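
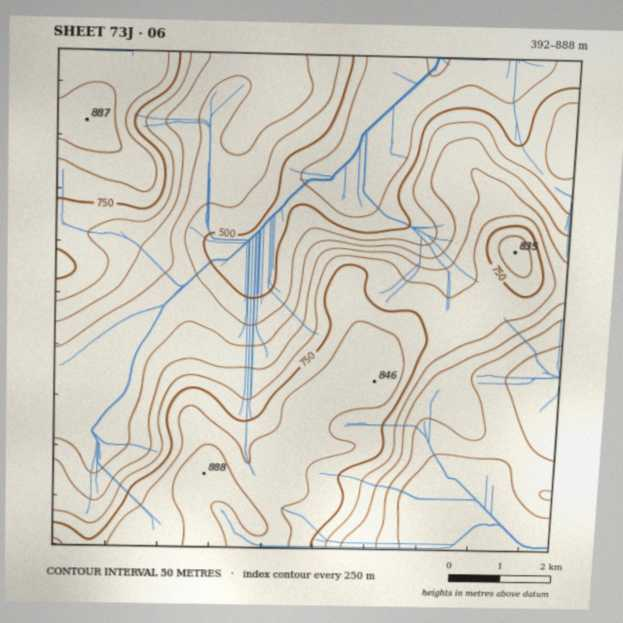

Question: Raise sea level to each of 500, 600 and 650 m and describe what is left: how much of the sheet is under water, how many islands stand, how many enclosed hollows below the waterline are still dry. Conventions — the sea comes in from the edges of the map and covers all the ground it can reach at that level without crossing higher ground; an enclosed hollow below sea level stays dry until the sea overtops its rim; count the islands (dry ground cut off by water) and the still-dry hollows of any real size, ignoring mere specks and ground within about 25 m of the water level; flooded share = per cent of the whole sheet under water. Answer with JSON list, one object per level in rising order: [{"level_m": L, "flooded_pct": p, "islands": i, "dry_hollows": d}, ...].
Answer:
[{"level_m": 500, "flooded_pct": 11, "islands": 0, "dry_hollows": 0}, {"level_m": 600, "flooded_pct": 42, "islands": 0, "dry_hollows": 0}, {"level_m": 650, "flooded_pct": 56, "islands": 0, "dry_hollows": 0}]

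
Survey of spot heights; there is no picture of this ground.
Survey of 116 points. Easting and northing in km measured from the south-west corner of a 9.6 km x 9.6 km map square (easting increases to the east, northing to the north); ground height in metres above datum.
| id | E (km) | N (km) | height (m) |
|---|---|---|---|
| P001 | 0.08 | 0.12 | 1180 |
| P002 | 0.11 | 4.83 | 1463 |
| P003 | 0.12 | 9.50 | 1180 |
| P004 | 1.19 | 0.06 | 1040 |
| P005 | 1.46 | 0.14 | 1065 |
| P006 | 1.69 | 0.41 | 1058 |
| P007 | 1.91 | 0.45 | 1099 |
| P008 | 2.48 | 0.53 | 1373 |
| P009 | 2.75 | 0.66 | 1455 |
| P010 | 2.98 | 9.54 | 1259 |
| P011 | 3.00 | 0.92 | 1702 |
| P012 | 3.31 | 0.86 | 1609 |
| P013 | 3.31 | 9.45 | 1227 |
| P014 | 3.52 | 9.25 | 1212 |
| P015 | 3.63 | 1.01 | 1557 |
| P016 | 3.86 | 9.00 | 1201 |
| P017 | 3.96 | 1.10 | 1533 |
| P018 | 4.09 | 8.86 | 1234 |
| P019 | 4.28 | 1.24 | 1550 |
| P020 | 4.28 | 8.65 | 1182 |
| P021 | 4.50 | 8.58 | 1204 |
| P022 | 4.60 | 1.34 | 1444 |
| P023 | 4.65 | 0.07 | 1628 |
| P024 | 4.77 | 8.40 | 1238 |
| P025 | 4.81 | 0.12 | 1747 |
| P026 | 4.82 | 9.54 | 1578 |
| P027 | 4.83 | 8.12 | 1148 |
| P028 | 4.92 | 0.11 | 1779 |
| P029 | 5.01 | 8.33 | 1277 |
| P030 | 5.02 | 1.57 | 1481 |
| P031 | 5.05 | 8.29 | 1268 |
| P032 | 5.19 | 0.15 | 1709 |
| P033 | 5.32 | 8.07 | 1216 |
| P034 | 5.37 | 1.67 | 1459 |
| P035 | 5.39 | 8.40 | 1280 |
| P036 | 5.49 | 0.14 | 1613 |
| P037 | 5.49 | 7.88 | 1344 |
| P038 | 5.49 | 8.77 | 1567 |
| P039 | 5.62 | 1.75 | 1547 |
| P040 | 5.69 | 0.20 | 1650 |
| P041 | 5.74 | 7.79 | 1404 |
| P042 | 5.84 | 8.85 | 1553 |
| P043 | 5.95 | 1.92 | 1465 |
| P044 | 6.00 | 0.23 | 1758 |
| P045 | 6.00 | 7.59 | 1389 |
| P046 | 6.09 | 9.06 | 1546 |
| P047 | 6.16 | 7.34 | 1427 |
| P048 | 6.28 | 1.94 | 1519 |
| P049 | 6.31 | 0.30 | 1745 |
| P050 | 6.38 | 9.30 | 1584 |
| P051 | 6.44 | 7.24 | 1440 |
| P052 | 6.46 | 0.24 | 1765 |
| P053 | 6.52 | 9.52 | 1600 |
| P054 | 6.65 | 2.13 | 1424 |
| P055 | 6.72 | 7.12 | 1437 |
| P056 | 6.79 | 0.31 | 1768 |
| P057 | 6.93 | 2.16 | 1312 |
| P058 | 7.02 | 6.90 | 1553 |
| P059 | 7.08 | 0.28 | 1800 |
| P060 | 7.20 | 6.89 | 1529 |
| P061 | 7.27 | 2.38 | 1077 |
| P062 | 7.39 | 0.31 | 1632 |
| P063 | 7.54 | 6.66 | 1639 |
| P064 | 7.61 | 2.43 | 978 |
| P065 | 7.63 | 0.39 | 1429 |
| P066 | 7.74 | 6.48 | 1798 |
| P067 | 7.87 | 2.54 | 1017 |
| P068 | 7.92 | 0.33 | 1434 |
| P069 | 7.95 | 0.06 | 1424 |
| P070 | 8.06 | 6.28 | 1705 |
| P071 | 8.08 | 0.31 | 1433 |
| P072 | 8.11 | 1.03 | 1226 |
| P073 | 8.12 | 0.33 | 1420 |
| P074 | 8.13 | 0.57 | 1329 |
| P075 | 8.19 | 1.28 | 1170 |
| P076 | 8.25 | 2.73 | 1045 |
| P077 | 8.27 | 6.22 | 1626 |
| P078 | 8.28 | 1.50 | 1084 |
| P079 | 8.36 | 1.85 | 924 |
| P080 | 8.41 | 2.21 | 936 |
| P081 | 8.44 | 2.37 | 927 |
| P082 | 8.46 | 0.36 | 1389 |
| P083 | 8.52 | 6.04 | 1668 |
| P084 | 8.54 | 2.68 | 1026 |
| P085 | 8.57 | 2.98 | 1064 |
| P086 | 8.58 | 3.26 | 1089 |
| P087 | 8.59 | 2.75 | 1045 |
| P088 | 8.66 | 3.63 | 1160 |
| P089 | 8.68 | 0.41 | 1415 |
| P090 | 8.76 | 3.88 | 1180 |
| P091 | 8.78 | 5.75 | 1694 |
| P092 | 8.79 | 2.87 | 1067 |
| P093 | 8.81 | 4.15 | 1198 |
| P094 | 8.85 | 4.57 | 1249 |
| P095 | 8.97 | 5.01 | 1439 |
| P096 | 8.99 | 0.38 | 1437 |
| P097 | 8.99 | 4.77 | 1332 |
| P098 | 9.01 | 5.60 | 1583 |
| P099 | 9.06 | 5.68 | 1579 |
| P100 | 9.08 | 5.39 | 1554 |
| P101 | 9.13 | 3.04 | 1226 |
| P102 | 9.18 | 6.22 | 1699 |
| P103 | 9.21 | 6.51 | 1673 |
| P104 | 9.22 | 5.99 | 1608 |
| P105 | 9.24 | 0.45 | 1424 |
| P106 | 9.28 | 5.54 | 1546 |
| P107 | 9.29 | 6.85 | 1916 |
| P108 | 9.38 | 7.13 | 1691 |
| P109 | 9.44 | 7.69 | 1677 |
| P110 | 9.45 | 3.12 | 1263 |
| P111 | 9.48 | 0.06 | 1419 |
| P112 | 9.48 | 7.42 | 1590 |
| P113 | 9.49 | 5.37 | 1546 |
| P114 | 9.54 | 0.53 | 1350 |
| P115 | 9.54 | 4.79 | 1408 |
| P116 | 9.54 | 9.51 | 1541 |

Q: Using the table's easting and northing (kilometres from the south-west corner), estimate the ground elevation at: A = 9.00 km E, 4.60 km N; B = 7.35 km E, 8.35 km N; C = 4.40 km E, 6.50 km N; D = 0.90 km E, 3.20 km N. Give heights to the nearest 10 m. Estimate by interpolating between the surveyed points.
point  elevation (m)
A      1260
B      1420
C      1310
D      1430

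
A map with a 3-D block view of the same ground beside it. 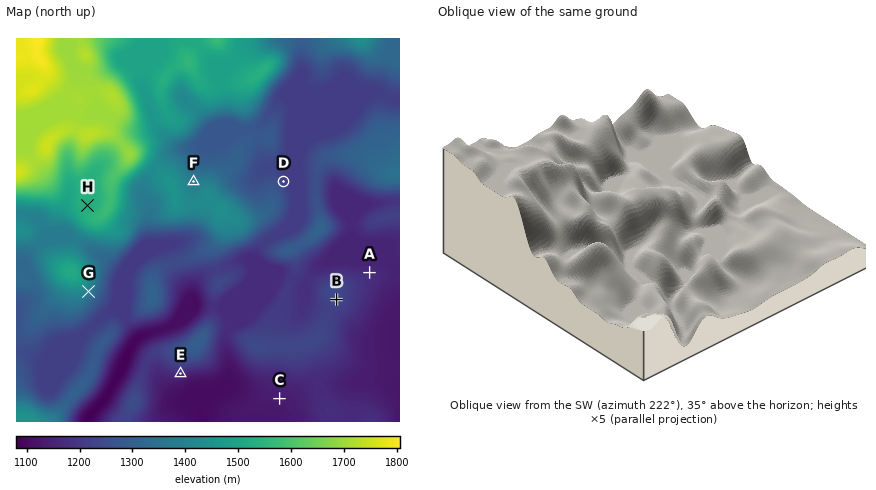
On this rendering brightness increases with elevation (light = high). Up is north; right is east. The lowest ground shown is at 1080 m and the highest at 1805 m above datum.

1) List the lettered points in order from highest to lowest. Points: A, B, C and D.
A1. B D A C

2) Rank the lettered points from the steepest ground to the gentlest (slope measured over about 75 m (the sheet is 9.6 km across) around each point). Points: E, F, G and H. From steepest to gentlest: G E F H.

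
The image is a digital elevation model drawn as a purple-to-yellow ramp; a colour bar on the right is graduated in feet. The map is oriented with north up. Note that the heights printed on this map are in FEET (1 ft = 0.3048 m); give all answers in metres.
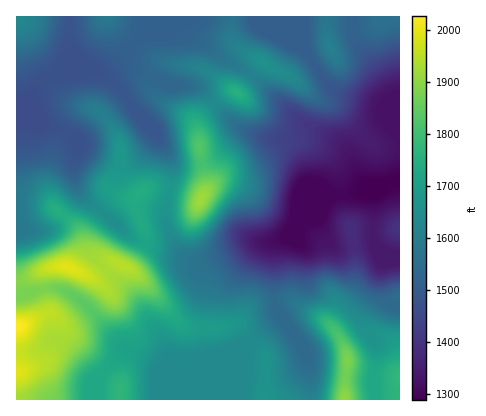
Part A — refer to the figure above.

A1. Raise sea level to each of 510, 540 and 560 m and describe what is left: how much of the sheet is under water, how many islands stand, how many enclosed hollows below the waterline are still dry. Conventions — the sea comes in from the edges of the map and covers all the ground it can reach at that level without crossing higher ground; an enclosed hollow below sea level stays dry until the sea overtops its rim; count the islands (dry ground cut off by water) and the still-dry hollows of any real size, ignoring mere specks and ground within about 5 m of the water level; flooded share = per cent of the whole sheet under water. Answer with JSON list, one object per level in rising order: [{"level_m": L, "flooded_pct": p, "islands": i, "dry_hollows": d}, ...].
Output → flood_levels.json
[{"level_m": 510, "flooded_pct": 70, "islands": 1, "dry_hollows": 0}, {"level_m": 540, "flooded_pct": 85, "islands": 1, "dry_hollows": 0}, {"level_m": 560, "flooded_pct": 89, "islands": 1, "dry_hollows": 0}]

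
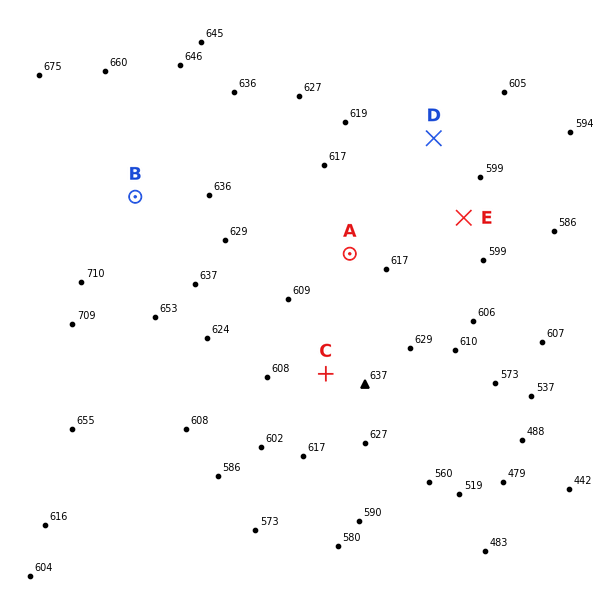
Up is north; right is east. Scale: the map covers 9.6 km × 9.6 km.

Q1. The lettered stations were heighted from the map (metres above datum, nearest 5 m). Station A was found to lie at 610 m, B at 665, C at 630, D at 610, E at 600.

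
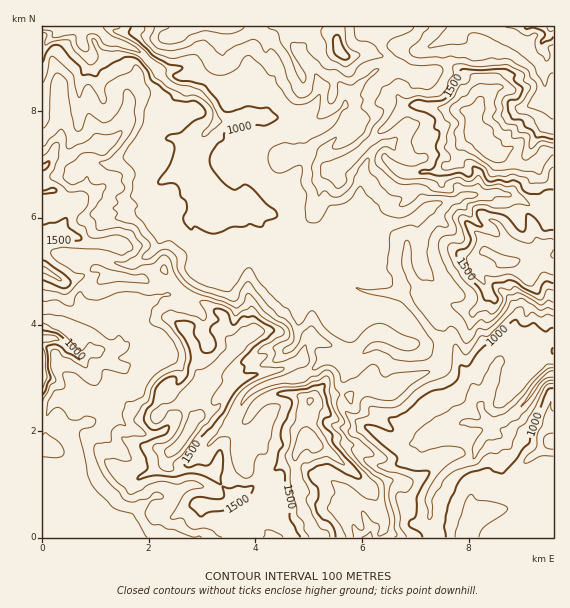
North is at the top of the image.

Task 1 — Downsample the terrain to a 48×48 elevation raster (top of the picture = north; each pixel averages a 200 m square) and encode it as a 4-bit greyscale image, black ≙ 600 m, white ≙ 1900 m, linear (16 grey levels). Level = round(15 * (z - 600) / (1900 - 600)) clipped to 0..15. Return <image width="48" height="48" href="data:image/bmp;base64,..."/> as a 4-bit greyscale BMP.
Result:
<image width="48" height="48" href="data:image/bmp;base64,Qk32BAAAAAAAAHYAAAAoAAAAMAAAADAAAAABAAQAAAAAAIAEAAATCwAAEwsAABAAAAAAAAAAAAAAABEREQAiIiIAMzMzAERERABVVVUAZmZmAHd3dwCIiIgAmZmZAKqqqgC7u7sAzMzMAN3d3QDu7u4A////AGZmZmZ3eIiZmqmZmrzKmHiGVURWZlVVVWZmZnd3iZmqqqmaq8y6mIiGVERWZmVVVWZmZ3d4mZqrqqmaq8upmYmGVERWZmZVVWZnd3iIiJq7u7qZq8upmZl2VDRWZmZVVWZnd4mpiJmZq7qprMupmal2ZTRFZVVVVWZneJqqqqqqqqqqrMqZqqh2ZUNFVVVVVWd3eJqqvLu7upmqvLqquoZVVEQ0RUVVVXd3eZmavMuqupmavMy8qHZURERDNERWZnd3iImrzNypqZmZvN3LmHZEQzMzIzNFZ3d3eImZq826mZmZrN3Kh1REQzMzMiNEZ3d3d4iau73bqZmZrNyphlVURDMyIiI0Vnd3d3iazLzcuZqZq8y5dmVVREMzMiIjVnd3iHiJvMzMuompm8y5h2ZmVERDMjMiRmd3h3iIq7zMu5iaq8yoiHd3ZUREMzQyNUZ3d3d4m7vMy7mIiJqoeId4dmVUQzRDI0d3Z3d3iarMy7qpmHeHZ3d3d3ZURDREMUZlZnd3eIq7zLqZiZd2ZmdmZmdlRDRERFZVVmd3d4q6vMqYd4d2dmZmZmZmVERERDRXZnd3eIqqvMy5h4h2ZmZmZmdnZURERFZ3d3d4iKuqu8zKl3dlVWZmVmd4d2RERWd3d3d4iaqpqqupdmZVVVVVVnh4mIZVVXeIiId4iZmaqZmHZVZVVVVVZ4iJmadmd4iYiIiIiImYh3h2VVVVVVZmd3iImqh4mKqpmZmZmJh2ZmdlVVVVVmZmd3eIq6mburupmZmZmYZVVWZVVVVVZVVmd3eKvLvMy7qZmZiImXZVVVZVVVVWVVVnd3ibzN3czKmZmZmHeHZVVVVVVVVVVVVnd3irzd3MzKqqqqqYZmVVVVVVVVVVVVVndniavczMzLu6mZmHZVVVVVVVVVVVVVVmZniJvLy7u6upmHd2VVVVVVVVVVZVVVVWZmeKq7urqqqpiHdmVVVEVVVFVWZlVVZmZmaJq6qqqaqqmHdlVVVERERVVWdmZWZndmZ3iImZqqqZmIdlVVVERFVVVWd4dmZ3d4iHeIiauqmIiIdlVVREVVVVVWeIhmeJmZqZmqq7y6mIh3dlVUREVVVWZmeJh3iaqqu7q93d3KmId3ZVVURFVVVWZmeImHmZmavMze7d3ZmIiYdVVVREVVVWZmd3eIiImavN7u7czYmHiYhlVVRERVVVVWZnd4mImqvO/u3cunh3d3h2VVVERFVVVVVWdnmZmavO/tzKmXh3d3d2VVVURERFVVZmZniamqve/tupmHh2dmd2VVVURVVVVWVmZniaq7ve7tuYiHh2Zmd2VUQ0VVVVZ3ZnZ3iZmZq93ty5iGh1ZWd2VDRFVVVVZ4d3d3iJiImszdy5h2dlVVZmM1VWZlVWaIeIiHd4iIibvLuod1ZUNFVUNFVWd2VmeIiJqYeIiIiZmZmHZlVDNEQzVnZmd2Z3iIiaqZiIh3iIeId3ZkRCMyI1eIh3d3d3iIibmIiIiHd3d3d2VSEhIjRWeJmIiIiIiJmamIiIiId3d2ZlVA=="/>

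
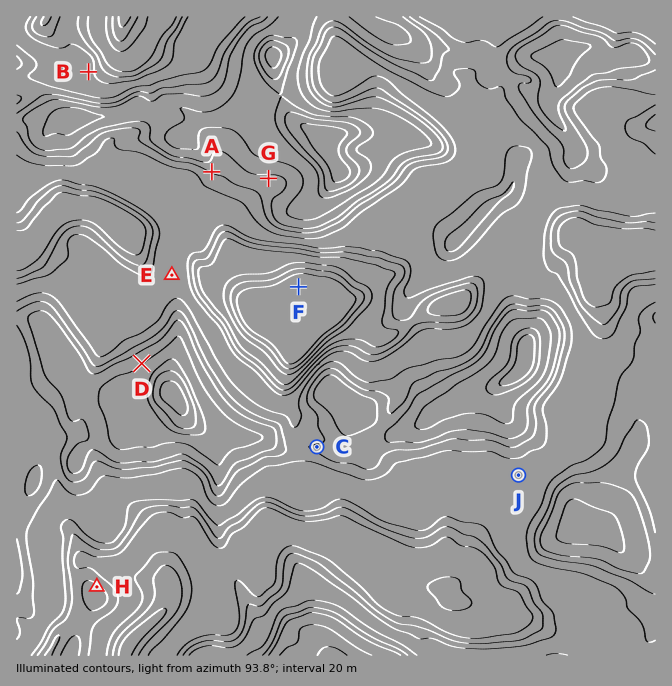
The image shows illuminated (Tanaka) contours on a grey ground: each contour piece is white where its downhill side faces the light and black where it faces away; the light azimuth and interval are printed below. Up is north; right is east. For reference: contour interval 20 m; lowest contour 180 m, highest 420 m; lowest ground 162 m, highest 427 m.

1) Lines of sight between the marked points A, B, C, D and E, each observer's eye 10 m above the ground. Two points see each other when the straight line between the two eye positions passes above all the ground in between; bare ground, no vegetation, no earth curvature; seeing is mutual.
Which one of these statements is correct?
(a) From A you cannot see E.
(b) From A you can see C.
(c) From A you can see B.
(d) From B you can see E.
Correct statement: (b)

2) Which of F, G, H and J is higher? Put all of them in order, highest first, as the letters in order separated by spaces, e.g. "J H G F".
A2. G J H F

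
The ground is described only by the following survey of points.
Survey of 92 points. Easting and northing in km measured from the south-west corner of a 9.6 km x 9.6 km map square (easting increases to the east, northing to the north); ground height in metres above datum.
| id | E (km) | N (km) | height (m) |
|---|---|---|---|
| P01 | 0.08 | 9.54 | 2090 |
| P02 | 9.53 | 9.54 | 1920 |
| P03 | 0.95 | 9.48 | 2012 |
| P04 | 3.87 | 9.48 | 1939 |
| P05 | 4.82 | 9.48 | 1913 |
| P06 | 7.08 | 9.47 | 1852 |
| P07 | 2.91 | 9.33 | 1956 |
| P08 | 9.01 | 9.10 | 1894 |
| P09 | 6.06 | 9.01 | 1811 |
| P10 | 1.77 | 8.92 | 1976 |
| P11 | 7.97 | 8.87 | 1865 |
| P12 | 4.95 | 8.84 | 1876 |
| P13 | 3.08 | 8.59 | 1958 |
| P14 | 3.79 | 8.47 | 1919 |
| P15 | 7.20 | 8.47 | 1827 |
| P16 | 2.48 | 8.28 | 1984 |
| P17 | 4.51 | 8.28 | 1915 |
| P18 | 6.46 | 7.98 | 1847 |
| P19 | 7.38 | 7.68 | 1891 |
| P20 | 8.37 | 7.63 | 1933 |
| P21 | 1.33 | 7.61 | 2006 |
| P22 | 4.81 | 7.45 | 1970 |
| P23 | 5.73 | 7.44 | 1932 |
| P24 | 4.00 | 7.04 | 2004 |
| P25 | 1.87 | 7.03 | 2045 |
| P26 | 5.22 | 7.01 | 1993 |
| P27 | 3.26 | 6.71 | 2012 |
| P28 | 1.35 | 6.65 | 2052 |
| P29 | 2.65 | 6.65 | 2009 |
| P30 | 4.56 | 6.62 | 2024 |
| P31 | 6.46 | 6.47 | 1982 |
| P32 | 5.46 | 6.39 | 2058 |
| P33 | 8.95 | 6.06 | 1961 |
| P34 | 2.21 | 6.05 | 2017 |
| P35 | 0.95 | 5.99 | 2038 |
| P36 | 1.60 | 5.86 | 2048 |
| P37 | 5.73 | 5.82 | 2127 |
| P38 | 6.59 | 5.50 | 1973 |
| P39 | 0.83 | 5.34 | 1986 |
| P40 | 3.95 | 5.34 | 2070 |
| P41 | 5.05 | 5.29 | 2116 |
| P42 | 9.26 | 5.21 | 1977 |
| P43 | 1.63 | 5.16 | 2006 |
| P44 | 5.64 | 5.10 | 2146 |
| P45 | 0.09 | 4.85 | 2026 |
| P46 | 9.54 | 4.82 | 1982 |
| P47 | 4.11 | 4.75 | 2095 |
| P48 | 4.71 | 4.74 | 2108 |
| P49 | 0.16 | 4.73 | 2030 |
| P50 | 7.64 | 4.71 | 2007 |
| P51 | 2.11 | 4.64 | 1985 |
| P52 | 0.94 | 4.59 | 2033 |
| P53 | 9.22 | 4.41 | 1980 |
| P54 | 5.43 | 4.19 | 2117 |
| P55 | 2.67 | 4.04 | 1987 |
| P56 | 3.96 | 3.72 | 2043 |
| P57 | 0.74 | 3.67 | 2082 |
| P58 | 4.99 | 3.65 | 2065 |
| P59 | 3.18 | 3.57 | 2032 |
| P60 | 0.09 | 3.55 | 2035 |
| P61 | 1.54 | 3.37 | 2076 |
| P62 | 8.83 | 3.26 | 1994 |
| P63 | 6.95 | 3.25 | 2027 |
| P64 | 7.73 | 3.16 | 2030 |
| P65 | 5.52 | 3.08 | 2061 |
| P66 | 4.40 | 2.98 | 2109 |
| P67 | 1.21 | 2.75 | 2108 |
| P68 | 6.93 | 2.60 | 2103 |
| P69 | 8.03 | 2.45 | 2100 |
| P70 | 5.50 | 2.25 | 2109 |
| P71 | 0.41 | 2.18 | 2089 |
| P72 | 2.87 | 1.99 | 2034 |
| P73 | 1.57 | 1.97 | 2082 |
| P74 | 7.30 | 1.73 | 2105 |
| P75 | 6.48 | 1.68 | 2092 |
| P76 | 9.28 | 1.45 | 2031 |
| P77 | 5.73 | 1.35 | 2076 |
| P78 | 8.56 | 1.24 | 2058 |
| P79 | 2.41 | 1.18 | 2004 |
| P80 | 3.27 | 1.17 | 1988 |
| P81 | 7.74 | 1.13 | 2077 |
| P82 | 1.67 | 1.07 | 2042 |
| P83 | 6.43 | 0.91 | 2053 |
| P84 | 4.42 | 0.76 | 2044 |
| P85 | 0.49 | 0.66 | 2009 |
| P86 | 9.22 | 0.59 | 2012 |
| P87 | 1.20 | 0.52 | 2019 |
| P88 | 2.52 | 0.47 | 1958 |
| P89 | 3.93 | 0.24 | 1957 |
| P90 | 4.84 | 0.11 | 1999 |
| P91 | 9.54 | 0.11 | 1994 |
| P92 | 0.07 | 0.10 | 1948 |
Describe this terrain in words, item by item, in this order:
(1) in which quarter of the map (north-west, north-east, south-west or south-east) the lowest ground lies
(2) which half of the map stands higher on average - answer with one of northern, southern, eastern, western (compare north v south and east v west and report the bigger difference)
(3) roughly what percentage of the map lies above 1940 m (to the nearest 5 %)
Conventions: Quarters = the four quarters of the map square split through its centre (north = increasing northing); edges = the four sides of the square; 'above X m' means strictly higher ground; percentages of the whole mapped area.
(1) Look to the north-east quarter for the lowest ground.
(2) On average the southern half of the map is the higher ground.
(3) About 85 % of the map lies above 1940 m.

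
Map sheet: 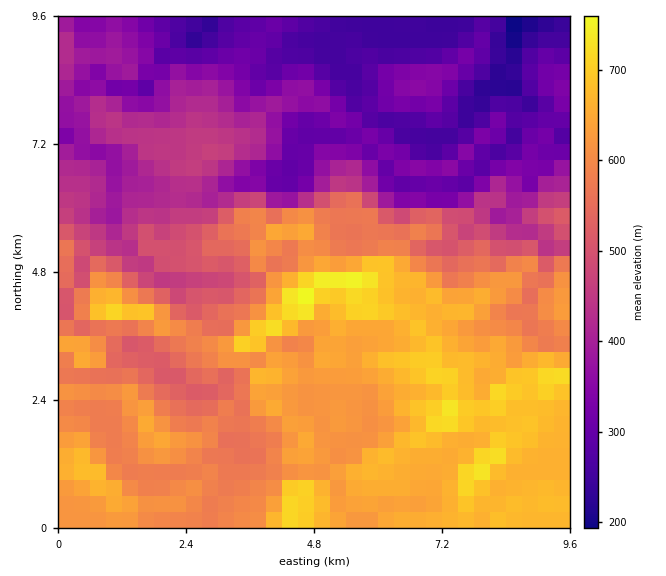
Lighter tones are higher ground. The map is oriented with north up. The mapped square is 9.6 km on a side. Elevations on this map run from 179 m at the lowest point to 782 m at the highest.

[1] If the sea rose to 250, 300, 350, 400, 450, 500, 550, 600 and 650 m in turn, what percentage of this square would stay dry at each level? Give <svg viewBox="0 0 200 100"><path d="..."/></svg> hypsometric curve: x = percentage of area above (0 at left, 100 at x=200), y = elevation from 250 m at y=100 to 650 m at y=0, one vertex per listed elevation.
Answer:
<svg viewBox="0 0 200 100"><path d="M193 100l-20-12-17-13-14-13-17-12-11-12-12-13-29-13-32-12"/></svg>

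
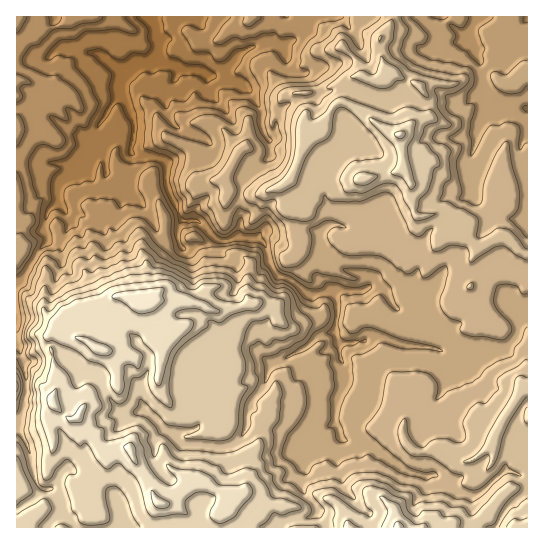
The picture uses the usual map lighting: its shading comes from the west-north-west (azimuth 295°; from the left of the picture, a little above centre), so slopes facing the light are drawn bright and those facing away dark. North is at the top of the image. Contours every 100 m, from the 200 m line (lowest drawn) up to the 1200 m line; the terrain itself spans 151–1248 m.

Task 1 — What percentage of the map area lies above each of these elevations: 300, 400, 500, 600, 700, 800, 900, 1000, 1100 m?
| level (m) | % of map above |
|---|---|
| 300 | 93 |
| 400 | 88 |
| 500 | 80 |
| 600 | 71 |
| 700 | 56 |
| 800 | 41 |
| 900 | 28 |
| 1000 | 16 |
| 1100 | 7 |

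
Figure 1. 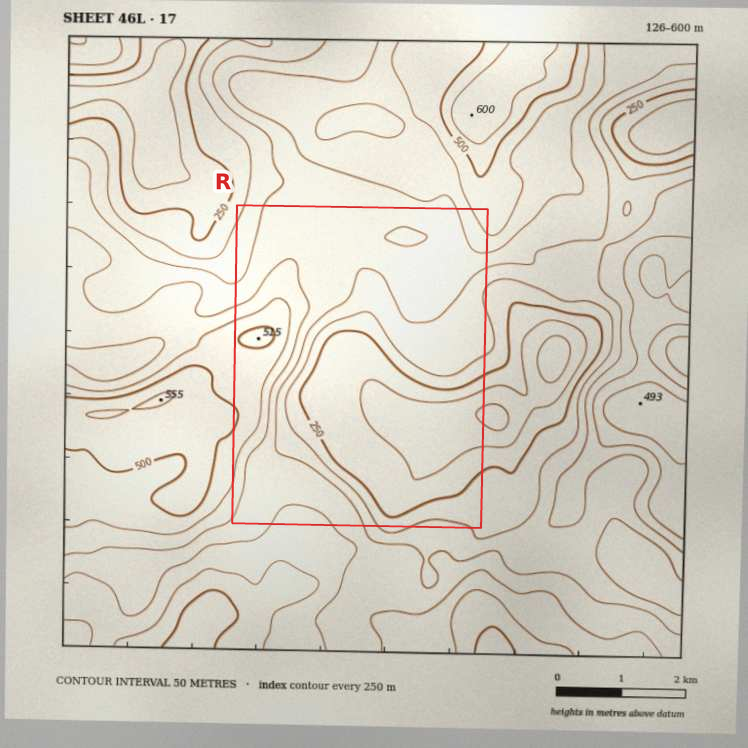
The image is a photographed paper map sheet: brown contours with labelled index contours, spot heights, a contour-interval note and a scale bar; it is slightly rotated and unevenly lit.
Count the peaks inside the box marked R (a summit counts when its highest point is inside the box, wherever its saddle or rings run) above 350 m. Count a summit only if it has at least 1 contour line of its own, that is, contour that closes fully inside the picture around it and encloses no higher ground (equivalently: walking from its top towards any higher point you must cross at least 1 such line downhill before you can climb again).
1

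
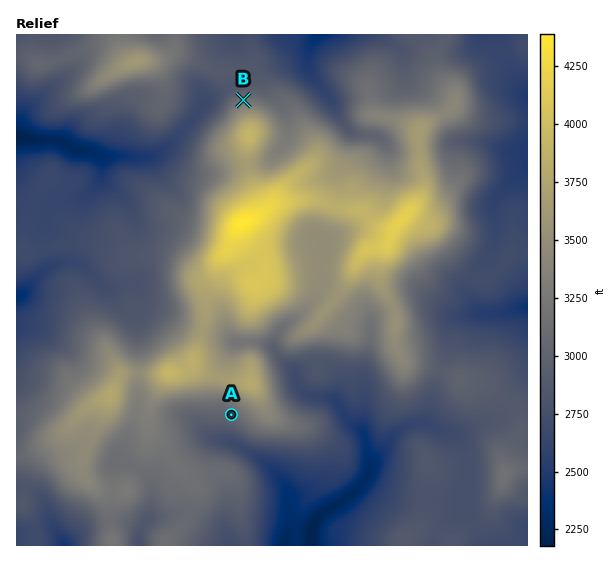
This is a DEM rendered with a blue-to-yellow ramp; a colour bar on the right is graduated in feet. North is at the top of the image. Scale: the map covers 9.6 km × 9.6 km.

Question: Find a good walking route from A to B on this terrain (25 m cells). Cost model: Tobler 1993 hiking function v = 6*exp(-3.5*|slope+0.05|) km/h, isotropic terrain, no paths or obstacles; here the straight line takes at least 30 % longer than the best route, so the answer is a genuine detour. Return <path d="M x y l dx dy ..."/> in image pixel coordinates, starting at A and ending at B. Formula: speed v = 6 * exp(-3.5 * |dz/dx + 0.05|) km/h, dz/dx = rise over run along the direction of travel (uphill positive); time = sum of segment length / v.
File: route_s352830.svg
<path d="M231 415l0-11-4-8-10-11-3-5 0-5-4-8 0-14-9-18 0-8-2-3 0-17-12-24 0-8 19-38 0-32 5-10 11-11 4-8 0-7-9-18 0-7 18-37 6-6 2-1"/>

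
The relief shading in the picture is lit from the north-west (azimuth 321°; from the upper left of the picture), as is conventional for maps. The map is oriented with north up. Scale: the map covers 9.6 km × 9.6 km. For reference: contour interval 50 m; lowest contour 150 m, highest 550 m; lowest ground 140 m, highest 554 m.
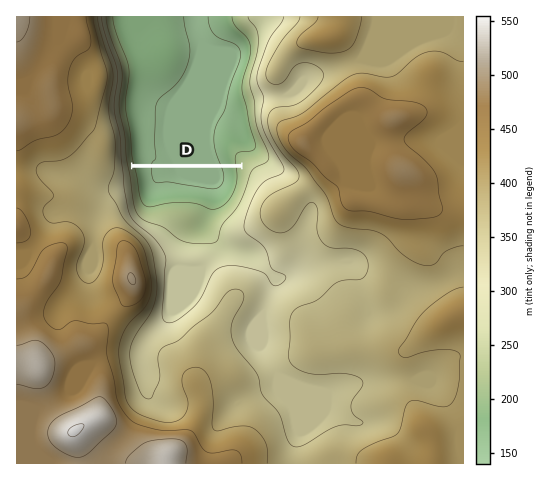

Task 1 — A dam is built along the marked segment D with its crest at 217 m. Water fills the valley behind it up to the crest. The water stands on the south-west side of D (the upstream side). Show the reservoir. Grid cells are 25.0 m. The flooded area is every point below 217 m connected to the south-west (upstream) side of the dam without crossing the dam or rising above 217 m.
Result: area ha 212.7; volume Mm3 91.19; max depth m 75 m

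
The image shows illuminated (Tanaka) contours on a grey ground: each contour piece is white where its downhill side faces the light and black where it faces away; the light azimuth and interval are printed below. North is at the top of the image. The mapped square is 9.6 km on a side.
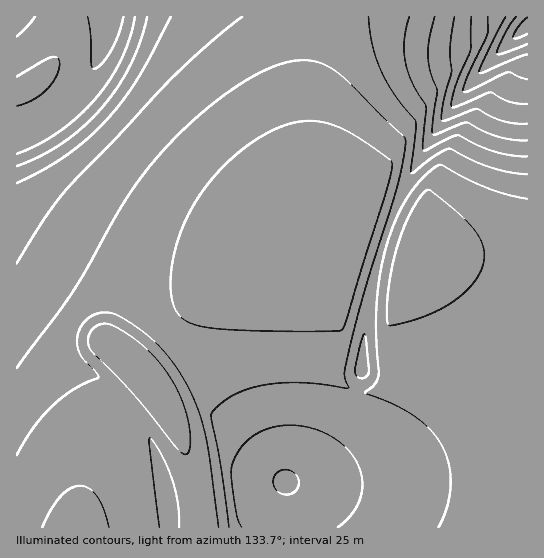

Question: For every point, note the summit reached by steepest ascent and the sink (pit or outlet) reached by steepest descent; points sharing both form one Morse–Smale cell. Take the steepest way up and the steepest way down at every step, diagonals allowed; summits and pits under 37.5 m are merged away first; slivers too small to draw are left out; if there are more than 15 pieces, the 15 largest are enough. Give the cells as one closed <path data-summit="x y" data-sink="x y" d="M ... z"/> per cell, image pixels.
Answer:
<path data-summit="107 17" data-sink="138 369" d="M313 16l-297 1 1 511 60-1 6-40 12-38 18-32 35-34-3-6-10-11 1-3 53-55 29-25 53-36 50-24-9-50-5-46 0-41 6-53z"/><path data-summit="285 481" data-sink="409 242" d="M413 243l-4 0-2 4-14 55-5 72-4 8-7 7-11 4-9-1-2 2-12 32-23 32-23 19-13 4 3 5 0 42 241-1 0-258-53-8z"/><path data-summit="285 481" data-sink="138 369" d="M321 224l-50 23-53 36-31 26-52 57 26 32 20 40 14 49 4 41 87 0 1-42-3-5 13-4 23-19 15-19 16-30 5-16-13-10-6-10-2-66z"/><path data-summit="527 26" data-sink="138 369" d="M527 16l-214 1 0 16-6 53 1 57 24 143 4 39 1 48 6 10 11 9 3-3 6-20 1-36 9-55 16-55 16-38 23-43 21-32 35-43 44-41z"/><path data-summit="527 26" data-sink="409 242" d="M527 27l-43 40-23 27-33 48-23 43-22 58-12 47-7 43-1 36-7 21 3 3 18-4 7-7 4-8 5-72 16-59 66 18 39 7 14-1z"/><path data-summit="527 26" data-sink="138 369" d="M149 381l-5 8-31 28-18 32-12 38-5 41 121-1-4-40-14-49-16-33z"/>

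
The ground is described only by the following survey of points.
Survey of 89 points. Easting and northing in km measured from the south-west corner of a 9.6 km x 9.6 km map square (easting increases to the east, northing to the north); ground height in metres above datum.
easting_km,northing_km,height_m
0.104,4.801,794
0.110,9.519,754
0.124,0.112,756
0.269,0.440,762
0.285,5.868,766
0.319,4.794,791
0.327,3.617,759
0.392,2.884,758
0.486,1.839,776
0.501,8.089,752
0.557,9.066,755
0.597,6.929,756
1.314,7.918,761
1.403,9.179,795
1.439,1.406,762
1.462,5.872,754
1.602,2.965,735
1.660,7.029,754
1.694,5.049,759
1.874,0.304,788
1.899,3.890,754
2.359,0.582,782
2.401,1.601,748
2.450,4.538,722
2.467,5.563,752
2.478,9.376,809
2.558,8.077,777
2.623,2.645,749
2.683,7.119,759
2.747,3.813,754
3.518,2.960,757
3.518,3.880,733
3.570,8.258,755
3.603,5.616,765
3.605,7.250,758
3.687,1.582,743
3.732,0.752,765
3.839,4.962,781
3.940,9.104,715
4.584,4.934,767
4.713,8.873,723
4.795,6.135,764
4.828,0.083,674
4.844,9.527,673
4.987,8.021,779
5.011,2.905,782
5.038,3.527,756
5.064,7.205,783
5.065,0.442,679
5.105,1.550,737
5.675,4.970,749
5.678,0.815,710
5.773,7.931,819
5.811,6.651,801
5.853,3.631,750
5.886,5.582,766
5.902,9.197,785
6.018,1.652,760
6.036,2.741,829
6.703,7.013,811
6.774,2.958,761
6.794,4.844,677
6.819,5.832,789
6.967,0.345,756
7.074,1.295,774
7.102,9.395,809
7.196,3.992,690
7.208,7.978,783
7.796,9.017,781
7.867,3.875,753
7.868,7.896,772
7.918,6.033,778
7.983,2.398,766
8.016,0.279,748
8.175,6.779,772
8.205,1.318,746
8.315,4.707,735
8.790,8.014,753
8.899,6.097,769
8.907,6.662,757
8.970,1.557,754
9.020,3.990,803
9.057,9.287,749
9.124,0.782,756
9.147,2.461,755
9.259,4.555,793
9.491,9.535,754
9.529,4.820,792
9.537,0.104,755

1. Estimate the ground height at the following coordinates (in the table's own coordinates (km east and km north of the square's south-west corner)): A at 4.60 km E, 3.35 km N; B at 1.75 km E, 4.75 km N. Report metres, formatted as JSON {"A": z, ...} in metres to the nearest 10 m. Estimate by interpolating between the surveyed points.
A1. {"A": 760, "B": 750}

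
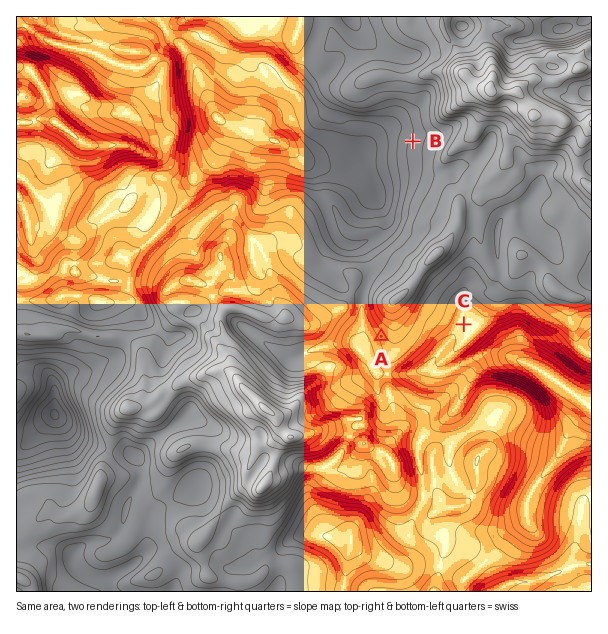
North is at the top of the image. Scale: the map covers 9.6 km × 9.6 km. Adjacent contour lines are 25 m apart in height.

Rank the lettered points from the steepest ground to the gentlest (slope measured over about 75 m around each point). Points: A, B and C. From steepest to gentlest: A B C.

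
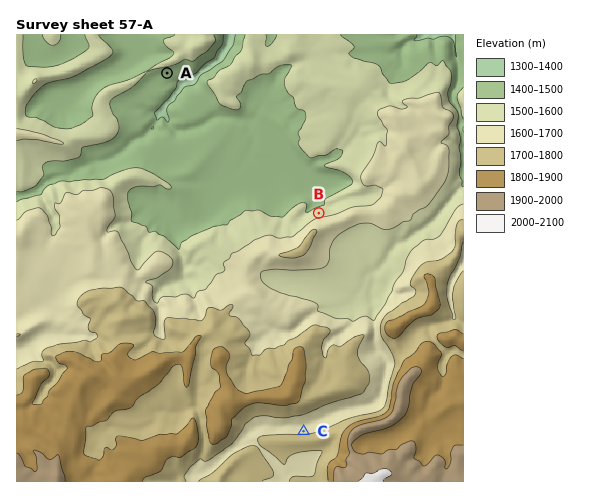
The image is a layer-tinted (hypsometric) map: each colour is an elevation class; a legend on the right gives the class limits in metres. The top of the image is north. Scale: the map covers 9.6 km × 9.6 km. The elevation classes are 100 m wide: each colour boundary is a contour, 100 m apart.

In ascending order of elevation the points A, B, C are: A B C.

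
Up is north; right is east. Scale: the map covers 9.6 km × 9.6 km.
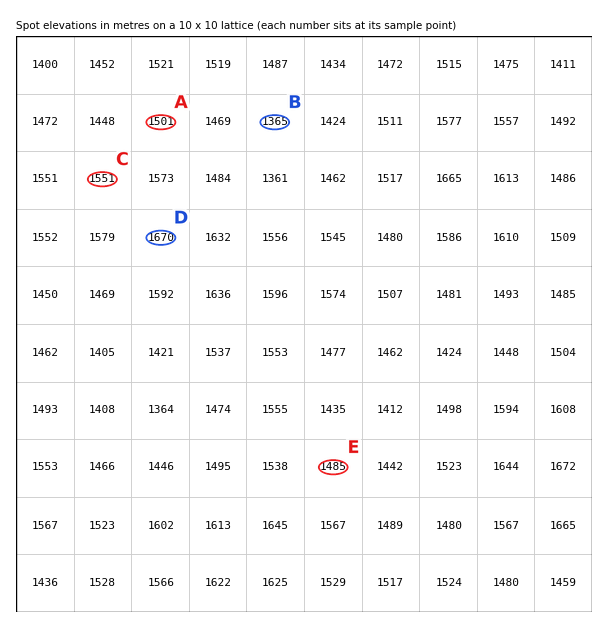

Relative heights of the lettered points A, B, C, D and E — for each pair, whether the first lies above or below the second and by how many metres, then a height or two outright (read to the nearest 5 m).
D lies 305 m above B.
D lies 185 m above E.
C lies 185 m above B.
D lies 170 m above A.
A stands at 1500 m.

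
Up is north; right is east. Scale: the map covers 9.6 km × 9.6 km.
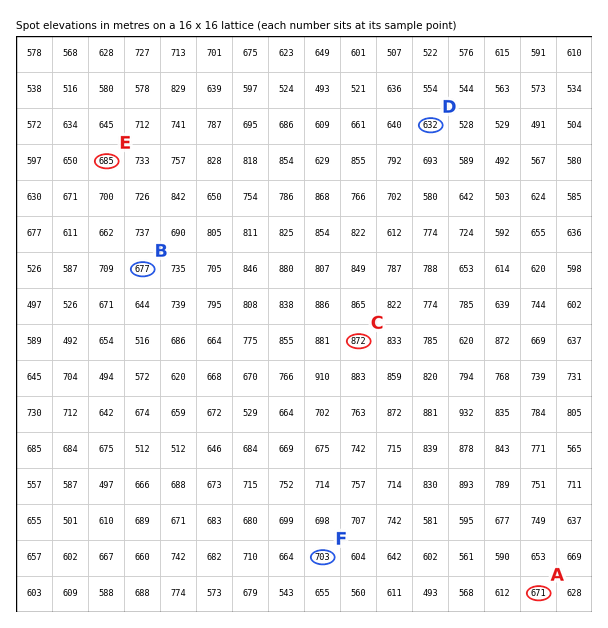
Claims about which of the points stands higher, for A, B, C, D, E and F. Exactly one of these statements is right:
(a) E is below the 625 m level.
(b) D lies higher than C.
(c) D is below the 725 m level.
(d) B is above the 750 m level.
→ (c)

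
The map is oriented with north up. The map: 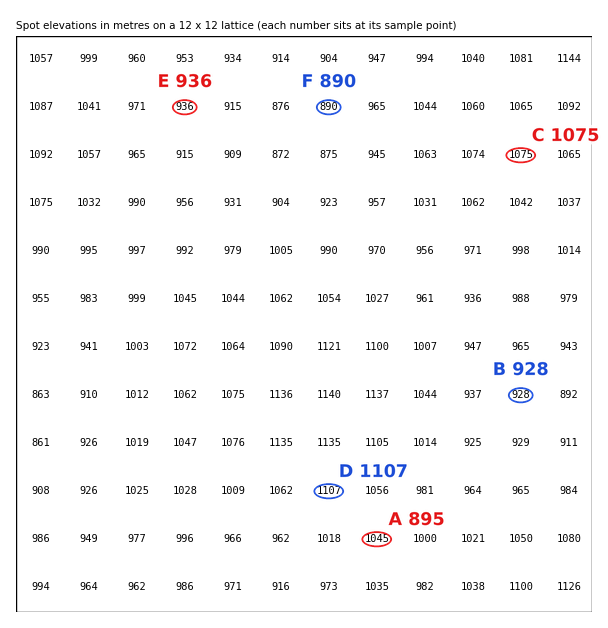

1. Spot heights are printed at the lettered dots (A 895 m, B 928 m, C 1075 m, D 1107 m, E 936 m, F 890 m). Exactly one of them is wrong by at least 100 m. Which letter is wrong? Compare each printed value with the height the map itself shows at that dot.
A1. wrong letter A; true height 1045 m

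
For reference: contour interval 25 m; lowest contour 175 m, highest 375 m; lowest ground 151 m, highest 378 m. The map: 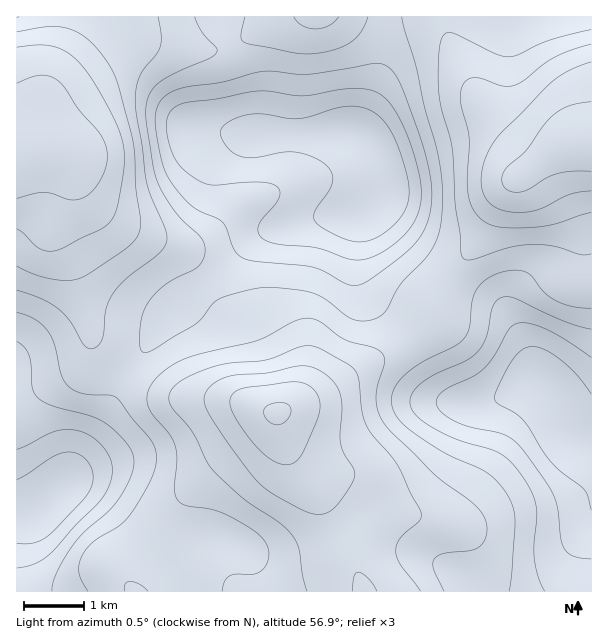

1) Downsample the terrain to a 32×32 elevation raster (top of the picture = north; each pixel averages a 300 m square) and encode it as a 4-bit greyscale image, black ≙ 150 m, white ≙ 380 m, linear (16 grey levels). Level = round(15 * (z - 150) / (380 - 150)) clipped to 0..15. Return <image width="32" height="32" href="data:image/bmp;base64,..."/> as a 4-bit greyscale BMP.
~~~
<image width="32" height="32" href="data:image/bmp;base64,Qk12AgAAAAAAAHYAAAAoAAAAIAAAACAAAAABAAQAAAAAAAACAAATCwAAEwsAABAAAAAAAAAAAAAAABEREQAiIiIAMzMzAERERABVVVUAZmZmAHd3dwCIiIgAmZmZAKqqqgC7u7sAzMzMAN3d3QDu7u4A////AEVWeIiIiIiZq7u6mHd2VUQ0VoiIiIiImau7upiId1REIkZ3eId3iJqru6qZiIdUMxEkZ3eIeIiau7uqqZmHVDIQEkV3iIiaq8u7qqmYh1QyEAEkZ4iZq8zMu7qZiHZUIiERJFaJmrzNzLu6mHdmQyEyEiRWiavN3dy7qYdmVTIRQzM0V4mrzu7cuph2VEMhAEREVWiavN7+3LqGVDMiEAFVVmZ4q73u/ty5dkMyIRABVWd3eJq83d3cuXZUMyEQElV4h3eJqqu7u6mHZVQxERJWeId3d4iZmqmYiHdlQiIzZniIdmd3iImYd3eIdkMzRXeJiHZmd3d4h2Z3iHZURWaImZh3ZmZ3d3ZVZ4iGVWZ3mqqZh3ZmZmZlVVZ4h2ZniKu7qph3ZlVURDNFZ4iHd4i8y7qph2VEMzIiJFeJmYiZzMzLqYZlQzIhERJGiaqqqd3dzKl1REQyIRABNoq8y7rd3dyoVDNDMyIQATaLzd3M7u7cp0MyIiIiEAFGm83d3e7u3KZCIhEiEQASR5rN3u7u7tyWMiIREREAE1eavN3u7u3LljIiIiIhESRomrvN3d3dyoZUQzMzMzM1aKqqvN3d3LqXZlVURURERXiaqavMzMupmHdmZmZmVVZ4mZiau7u6qZiHdmd3d3ZmeIiIiJmaqZmYh2ZniIh2Z3iId3d4"/>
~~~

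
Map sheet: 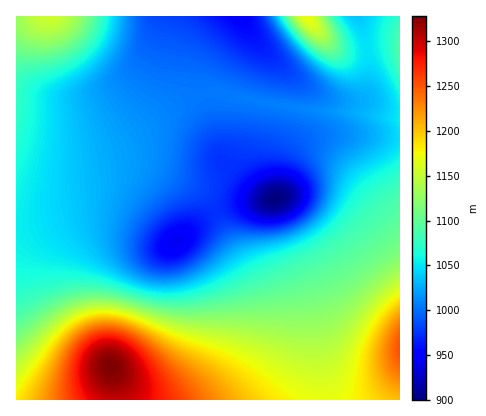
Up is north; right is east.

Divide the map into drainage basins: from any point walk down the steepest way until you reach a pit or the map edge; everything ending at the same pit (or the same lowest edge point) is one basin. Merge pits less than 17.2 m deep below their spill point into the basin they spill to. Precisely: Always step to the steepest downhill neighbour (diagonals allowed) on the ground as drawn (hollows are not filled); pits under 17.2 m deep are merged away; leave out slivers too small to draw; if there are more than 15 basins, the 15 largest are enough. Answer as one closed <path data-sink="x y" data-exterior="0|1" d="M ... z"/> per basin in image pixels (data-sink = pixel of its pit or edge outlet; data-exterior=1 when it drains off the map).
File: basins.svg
<path data-sink="276 198" data-exterior="0" d="M220 92l-18 2-16 6-54 34-20 9-18 5-24 3-20-1-34-9 0 19 22 8 20 3 26-1 34-5 26 1 22 8 32 15 10 9 46 88 4 18 0 22-5 20-13 24-14 16-22 14 196 0 0-280-42-7-72-7z"/><path data-sink="176 242" data-exterior="0" d="M18 161l-2 239 100 0 0-20 4 20 84 0 22-14 14-16 13-24 5-20 0-22-8-28-42-78-10-9-32-15-22-8-26-1-34 5-26 1-20-3z"/><path data-sink="240 16" data-exterior="1" d="M306 16l-290 0 0 124 14 6 20 4 20 1 24-3 18-5 20-9 54-34 26-8 74 14 114 13 0-73-12-1-32 5-14-1-12-6z"/>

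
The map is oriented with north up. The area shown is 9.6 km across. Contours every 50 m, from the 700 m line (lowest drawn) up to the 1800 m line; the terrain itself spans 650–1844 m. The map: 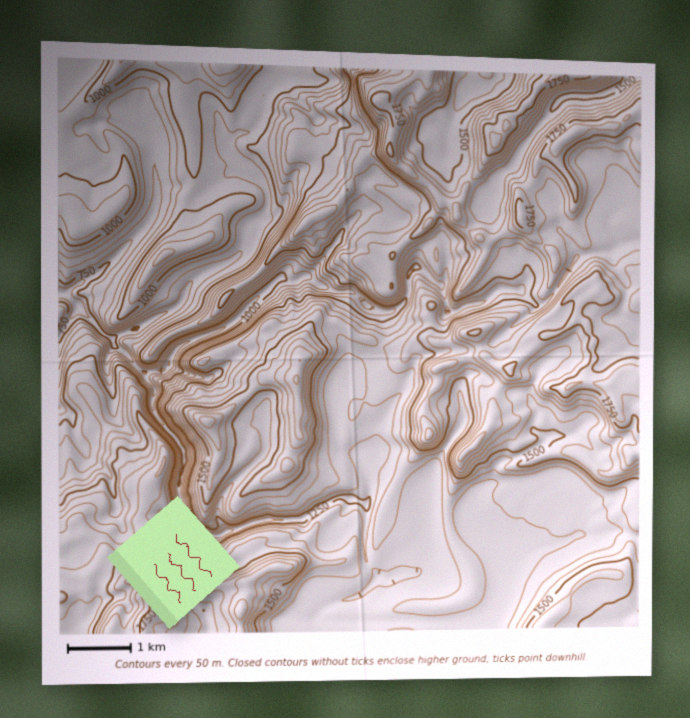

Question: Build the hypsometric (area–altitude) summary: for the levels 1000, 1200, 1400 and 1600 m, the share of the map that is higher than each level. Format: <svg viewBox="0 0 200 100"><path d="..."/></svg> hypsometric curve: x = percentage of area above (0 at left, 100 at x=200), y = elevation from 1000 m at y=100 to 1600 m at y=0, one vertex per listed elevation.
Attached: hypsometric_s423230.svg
<svg viewBox="0 0 200 100"><path d="M173 100l-22-33-55-34-59-33"/></svg>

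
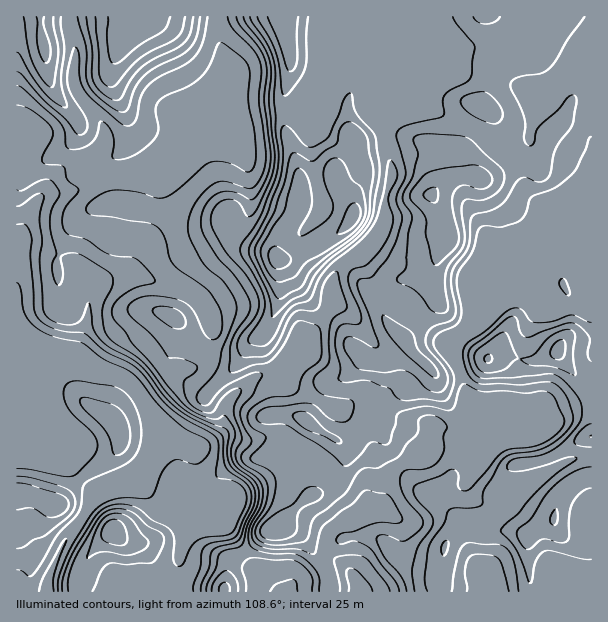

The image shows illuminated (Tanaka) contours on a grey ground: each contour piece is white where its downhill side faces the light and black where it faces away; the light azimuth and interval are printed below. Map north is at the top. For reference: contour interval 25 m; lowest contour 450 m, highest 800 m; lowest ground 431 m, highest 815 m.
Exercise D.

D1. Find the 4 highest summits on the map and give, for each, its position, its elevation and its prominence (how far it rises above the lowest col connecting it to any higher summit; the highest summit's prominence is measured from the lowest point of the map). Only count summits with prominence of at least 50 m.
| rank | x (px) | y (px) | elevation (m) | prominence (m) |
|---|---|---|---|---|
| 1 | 353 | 218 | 815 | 384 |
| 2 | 431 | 195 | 803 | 93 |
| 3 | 558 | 351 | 785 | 99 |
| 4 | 44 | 45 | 706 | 68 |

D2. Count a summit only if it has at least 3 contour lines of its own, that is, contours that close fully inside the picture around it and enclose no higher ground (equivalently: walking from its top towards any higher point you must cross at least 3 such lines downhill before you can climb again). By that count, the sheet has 2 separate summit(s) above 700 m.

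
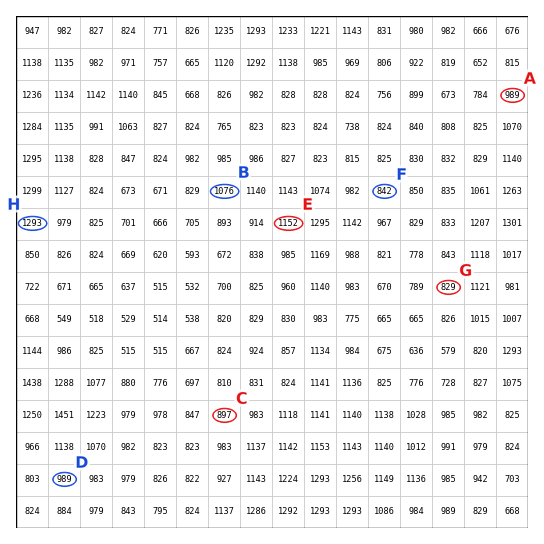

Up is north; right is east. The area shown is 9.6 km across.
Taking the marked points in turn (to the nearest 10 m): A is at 990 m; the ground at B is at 1080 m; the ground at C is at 900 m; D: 990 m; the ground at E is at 1150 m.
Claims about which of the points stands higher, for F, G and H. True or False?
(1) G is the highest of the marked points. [False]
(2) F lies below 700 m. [False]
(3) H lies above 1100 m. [True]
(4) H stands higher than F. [True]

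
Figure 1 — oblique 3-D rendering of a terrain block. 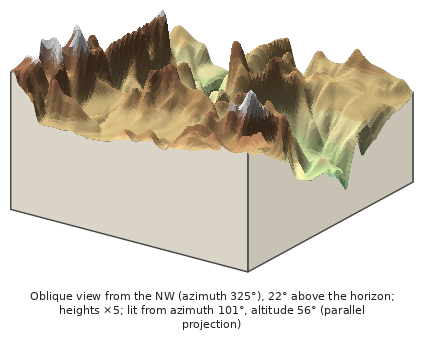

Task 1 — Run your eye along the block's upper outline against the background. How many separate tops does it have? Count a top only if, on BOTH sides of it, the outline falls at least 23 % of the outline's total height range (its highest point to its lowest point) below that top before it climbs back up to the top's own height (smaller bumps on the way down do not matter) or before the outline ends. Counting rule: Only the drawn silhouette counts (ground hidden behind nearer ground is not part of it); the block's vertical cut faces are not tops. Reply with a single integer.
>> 4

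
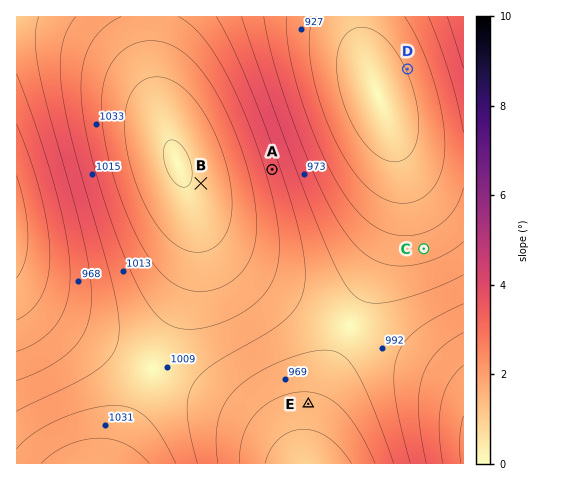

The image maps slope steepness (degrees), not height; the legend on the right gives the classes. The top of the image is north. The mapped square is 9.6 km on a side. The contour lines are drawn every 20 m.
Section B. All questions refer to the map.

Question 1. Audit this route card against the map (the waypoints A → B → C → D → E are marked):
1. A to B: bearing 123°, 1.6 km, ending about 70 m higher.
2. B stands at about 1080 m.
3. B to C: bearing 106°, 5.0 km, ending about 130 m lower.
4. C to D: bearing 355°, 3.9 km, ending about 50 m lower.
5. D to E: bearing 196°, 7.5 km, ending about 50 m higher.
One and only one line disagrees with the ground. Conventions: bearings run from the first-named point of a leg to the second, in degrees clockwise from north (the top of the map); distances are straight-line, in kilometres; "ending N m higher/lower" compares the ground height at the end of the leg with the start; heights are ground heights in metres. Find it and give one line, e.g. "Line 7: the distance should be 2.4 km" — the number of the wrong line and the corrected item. Line 1: the bearing should be 259°.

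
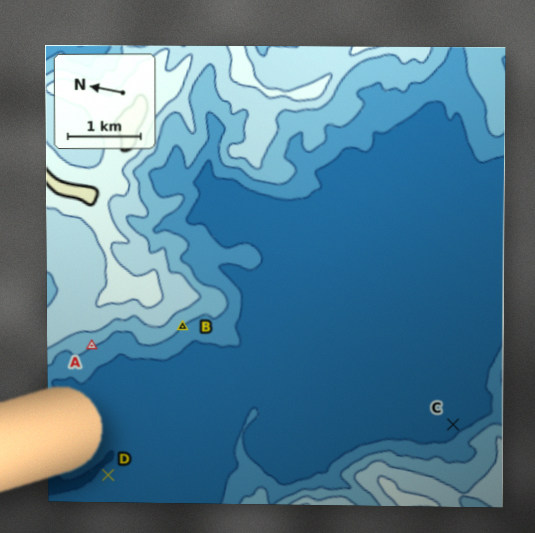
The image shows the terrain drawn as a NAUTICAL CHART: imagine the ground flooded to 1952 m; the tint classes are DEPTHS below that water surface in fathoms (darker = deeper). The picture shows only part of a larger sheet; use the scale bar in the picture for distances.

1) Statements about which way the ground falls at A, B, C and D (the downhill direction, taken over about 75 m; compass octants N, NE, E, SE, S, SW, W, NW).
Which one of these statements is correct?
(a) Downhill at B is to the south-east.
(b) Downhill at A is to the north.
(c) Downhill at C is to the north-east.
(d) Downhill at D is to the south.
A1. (c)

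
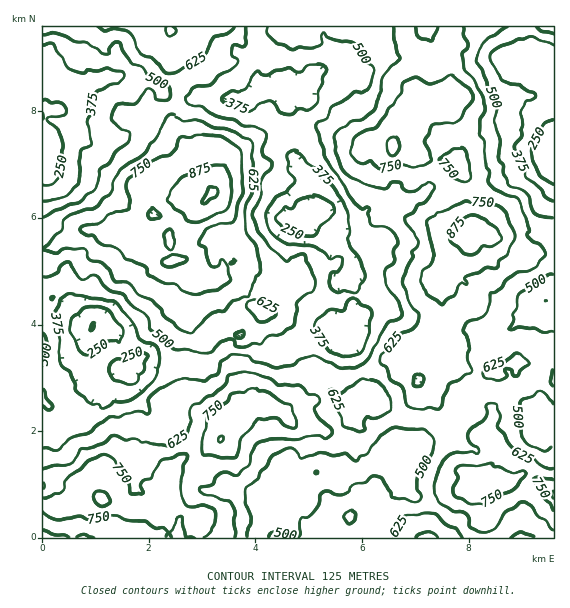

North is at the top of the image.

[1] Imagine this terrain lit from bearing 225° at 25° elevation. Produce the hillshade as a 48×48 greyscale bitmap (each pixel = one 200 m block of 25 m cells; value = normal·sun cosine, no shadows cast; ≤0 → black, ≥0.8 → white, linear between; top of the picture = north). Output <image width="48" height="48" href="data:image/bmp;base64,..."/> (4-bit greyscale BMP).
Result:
<image width="48" height="48" href="data:image/bmp;base64,Qk32BAAAAAAAAHYAAAAoAAAAMAAAADAAAAABAAQAAAAAAIAEAAATCwAAEwsAABAAAAAAAAAAAAAAABEREQAiIiIAMzMzAERERABVVVUAZmZmAHd3dwCIiIgAmZmZAKqqqgC7u7sAzMzMAN3d3QDu7u4A////AN27y6u8ypmoYyV1WJm8mZiIhiE3qoibze28y8zMuJqWQyRVeYiqmHZodCNqy3eb3sqbzLuYeIdTIhJXmGiodlR2Q1i92nms7peLynVVeGMiIiSIh4mFVVZlR63dyZmc3HebpkNXiGNVVmiHd4dVZmZUi8zLmIiLyWZ4dUNHiGaIiqh2eId4h3ZGmrqph3d5YzNWZTFYmGaJrJZmiqqqqYdWiaqWRVVTAERnUyR5dVaL23VnnMvLqYdWiphTR2MgAVZ2NFVmQ1acx0WJvczKqpZoq6hnqmMQFWdkVlRURGerlFeb3KuYu4eLy7qaqEIRWHh2dkRFV5q6dniM2XZYuYmrzMuZhlM1mph3VURFiruod3irlURquJqKu7mIiGNHmmVUVlRHqph2Z3iWM0aKmKhZupeJh1RomkRFZkNHh2ZVZ3ZBE0aIeIRamIh3eHiZqUVVdTRnd2VFd2QQJFd2ZkSKiJh4mqmYh2RFZFiJqGVYl0EANXdCM1m5iqiIiYiIh0M0VWiau5mrlkIkZ2MAE4upq6d3Z3eHdyMzRnit7tzKh2d4l0IAJpmZqXZ2VmdlZxIRR3nf/9yoiZmalkQjeqmId2d1V3ZVVRETeJ3u7cuHmZu6llVHu6qGaJl1eGZlQyNWnO/+7bqIma25dVZ6uql3q7l3mHdkRGZ5zv/+7KmZmat2VGiZmaqs7cl4h3ZUZpms3v/+26u6qZdWZXhneavf7cl4dnZXh7q83v/ty826mHZ4dnVGeKzdzKh3eJZ5mKm8zu3M3cuHZmeHVmNHeLy7upd4mpeamYm93dzN3KhUVmZkNlJXesuaqIirqoiqiJrN3c3bqYU0ZmQhJCFWi8mKqbzcqZiHZpq83dyYmXQ0ZlIAAAJXrKisvN3LqYVDRom7u6dnh2Z3mFAAASV4rKrN3dqahkIjRXiHZ2VnZ5qquTAARnd4zLvMu6d4QxEiI2VDVmZ3jMzKphAkeHic7bupmXZ1ISIQAUNFZ3iqzcupcxM1mYvf/cuqqXd1MiAAEjV3eJu7upmIQhEWmJvf/cyrqZmoUxAAAGiZqqqZiId1MhAndYvv/tururzIUxAQAKqruYhmZlVlQxFFNa3//cu8u7ynQxIgAbrLh4dmVWeHZBAjSL3v3LzLqIiFMiIQNpu5eZd4d4mGQQAkeaztyqu4ZVZ1MiM0Zsypq6q6mYdSAAAleK3bmHmFVViFMjRVVNuKus25iGQgAAAlZ6qYdVd3h3qXQzRFZpibqsp2d0IQABJVZneIZViZh5uWU0VWh5q7qpVGdUMiM1Z2VWiWVnmZmKp2QiVnZbu5mWR4Z4d3aId2VnmGd4qpl3dUEARVZ4iZmGiZrLqZmpd3eZqZqJuoYzQwABM0aIrLqqvd7rmZmXeaq7q7qLuHU1YgABJGeL3LvL3u7aiIdmiqu6u6isqJh5dCERWZic3Ly63ty4eHZnmau6uprLmrqpdUM2q5q97sy73buoiXeYebuZmby5nMu5ZlR5qr3u7czM3KupmpqWWcqHidyYvMzIVlaamt/w=="/>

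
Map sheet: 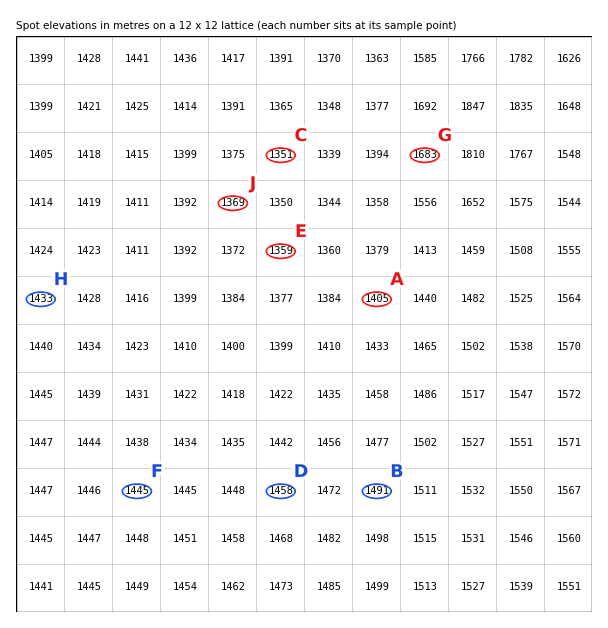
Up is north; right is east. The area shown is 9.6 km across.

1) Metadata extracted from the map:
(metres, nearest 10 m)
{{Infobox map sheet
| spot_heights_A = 1410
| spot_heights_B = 1490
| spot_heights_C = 1350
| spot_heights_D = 1460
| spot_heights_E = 1360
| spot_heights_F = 1440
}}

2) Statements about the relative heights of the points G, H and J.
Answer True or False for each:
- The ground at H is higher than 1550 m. False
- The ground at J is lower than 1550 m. True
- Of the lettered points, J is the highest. False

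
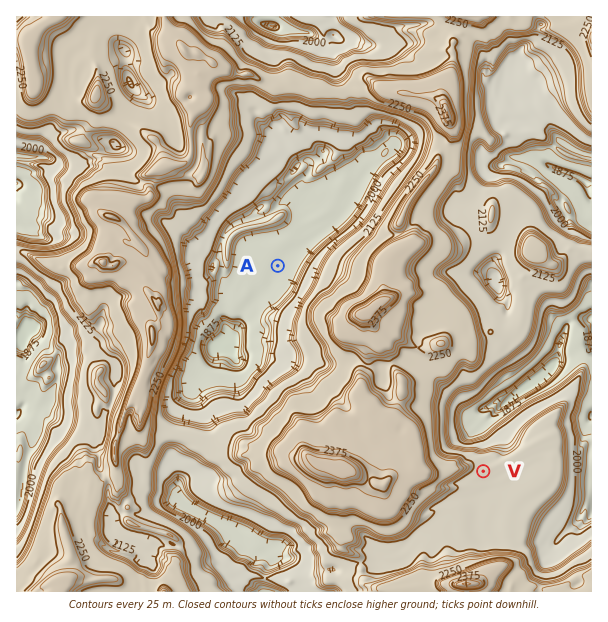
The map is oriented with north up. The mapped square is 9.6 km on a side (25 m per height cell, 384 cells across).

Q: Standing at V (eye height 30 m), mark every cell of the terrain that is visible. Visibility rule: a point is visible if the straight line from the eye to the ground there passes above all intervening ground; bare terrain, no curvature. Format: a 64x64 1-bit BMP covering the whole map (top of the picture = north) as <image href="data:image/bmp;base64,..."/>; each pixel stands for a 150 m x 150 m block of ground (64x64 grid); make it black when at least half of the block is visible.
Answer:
<image width="64" height="64" href="data:image/bmp;base64,Qk0+AgAAAAAAAD4AAAAoAAAAQAAAAEAAAAABAAEAAAAAAAACAAATCwAAEwsAAAIAAAAAAAAA////AAAAAAAAAAAAAAAAMQAAAAAD4fB8AAAAAAH/8A8AAAAAAP//BwAAAAAAP/+BAAAAAAAf/wAAAAAAAB//gAAAAAAAH/+AAAAAAAAv/4AAAAAAABf/wAAAAAAAE//gAAAAAAAL//AAAAAAAAf/8AAAAAAAAH/4AAAAAAAAf/AAAAAAAAAB8AAAAAAABwDwAAAAAAAHAPAAAAAAAAsAcAAAAAAAAwAQAAAAAAADAEAAAAAAABPgAAAAAAAAE/AAAAAAAAAT+AAAAAAAAAD+AAAAAAAAAH+AAAAAAAADH+QAAAAAAGGP9gAAAAAAMA/2AAAAAAEQA54AAAAAARABnAAAAAAAkAGfAAAAAABwAd8AAAAAAAAB/QAAAAAAAAH8AAAAAAAAA38AAAAAAAAD8wAAAAAAAAODAAAAAAAADwAAAAAAAAAPAAAAAAAAAA8AAAAAAAAADwAAAAAAAAADAAAAAAAAAAAAAAAAAAAAAAAAAAAAAAAAAAAAAAAAAAAAAAAAAAAAAAAAAAAAAAAAAAAAAAAAAAAAAAAAAAAAAAAAAAAAAAAAAAAAAAAAAAAAAAAAAAAAAAAAAAAAAAAAAAAAAAAAAAAAAAAAAAAAAAAAAAAAAAAAAAAAAAAAAAAAAAAAAAAAAAAAAAAAAAAIIAAAAAAAAB/gAAAAAAAAG/AAAAAAAAAeYA=="/>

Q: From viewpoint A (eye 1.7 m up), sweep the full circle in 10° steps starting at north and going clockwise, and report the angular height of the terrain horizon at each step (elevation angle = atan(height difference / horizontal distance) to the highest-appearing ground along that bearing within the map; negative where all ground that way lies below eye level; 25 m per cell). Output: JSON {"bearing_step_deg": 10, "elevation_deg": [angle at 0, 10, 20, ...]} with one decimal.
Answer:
{"bearing_step_deg": 10, "elevation_deg": [6.7, 6.7, 6.4, 7.6, 7.2, 8.2, 8.9, 11.6, 13.5, 15.5, 16.1, 18.1, 20.0, 19.5, 19.1, 14.5, 12.1, 9.8, 8.4, 6.2, 4.4, 4.0, 6.0, 9.2, 12.4, 13.0, 13.1, 13.4, 11.6, 9.9, 10.2, 10.6, 11.7, 9.5, 8.2, 7.0]}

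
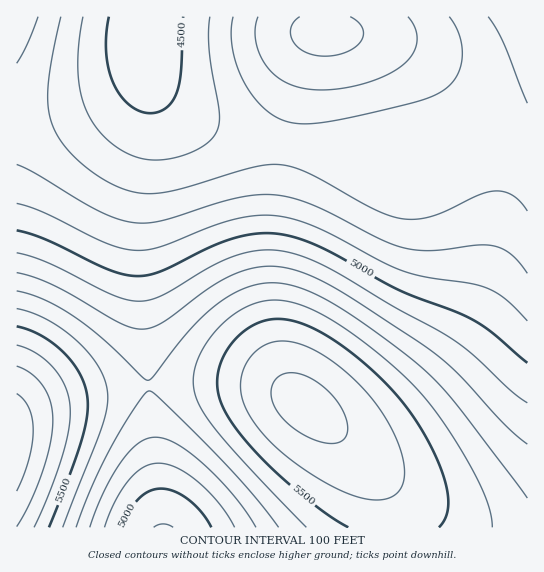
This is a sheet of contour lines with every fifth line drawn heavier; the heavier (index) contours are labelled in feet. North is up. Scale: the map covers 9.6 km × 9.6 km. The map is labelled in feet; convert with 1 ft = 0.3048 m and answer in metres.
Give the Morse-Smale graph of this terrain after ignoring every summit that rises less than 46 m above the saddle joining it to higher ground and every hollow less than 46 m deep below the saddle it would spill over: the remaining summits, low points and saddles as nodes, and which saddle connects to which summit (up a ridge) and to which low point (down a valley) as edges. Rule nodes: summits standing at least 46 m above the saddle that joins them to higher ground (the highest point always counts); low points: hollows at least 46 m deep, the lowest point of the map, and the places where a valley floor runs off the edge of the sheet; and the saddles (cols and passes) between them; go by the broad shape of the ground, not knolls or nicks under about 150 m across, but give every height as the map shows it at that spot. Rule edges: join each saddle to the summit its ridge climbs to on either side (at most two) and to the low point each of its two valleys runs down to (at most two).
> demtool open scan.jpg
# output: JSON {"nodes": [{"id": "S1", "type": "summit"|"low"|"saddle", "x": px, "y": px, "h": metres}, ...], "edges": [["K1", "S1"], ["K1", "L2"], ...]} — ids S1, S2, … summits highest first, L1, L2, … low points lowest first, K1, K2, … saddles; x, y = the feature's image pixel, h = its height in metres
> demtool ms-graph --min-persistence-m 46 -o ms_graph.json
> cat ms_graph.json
{"nodes": [
{"id": "S1", "type": "summit", "x": 17, "y": 441, "h": 1787},
{"id": "S2", "type": "summit", "x": 305, "y": 405, "h": 1748},
{"id": "S3", "type": "summit", "x": 325, "y": 33, "h": 1502},
{"id": "L1", "type": "low", "x": 145, "y": 33, "h": 1351},
{"id": "L2", "type": "low", "x": 527, "y": 17, "h": 1373},
{"id": "L3", "type": "low", "x": 163, "y": 527, "h": 1492},
{"id": "K1", "type": "saddle", "x": 149, "y": 386, "h": 1616},
{"id": "K2", "type": "saddle", "x": 287, "y": 145, "h": 1426}],
"edges": [["K1", "S1"], ["K1", "S2"], ["K1", "L1"], ["K1", "L3"], ["K2", "S2"], ["K2", "S3"], ["K2", "L1"], ["K2", "L2"]]}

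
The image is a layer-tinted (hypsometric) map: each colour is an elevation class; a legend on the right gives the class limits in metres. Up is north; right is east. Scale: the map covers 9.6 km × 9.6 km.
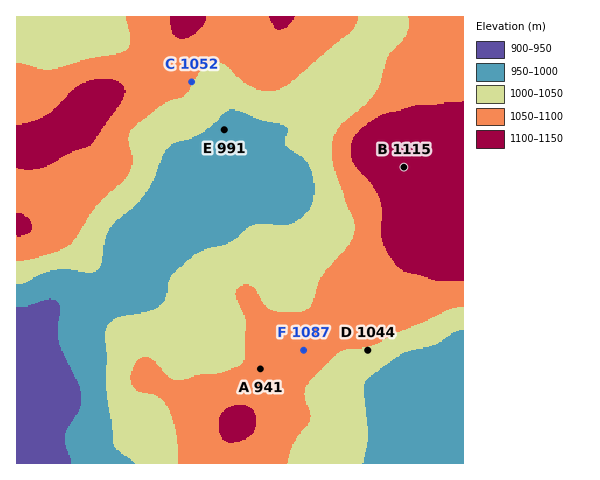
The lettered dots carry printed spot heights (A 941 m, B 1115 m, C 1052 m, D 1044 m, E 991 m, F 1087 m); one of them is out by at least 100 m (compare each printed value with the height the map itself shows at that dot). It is A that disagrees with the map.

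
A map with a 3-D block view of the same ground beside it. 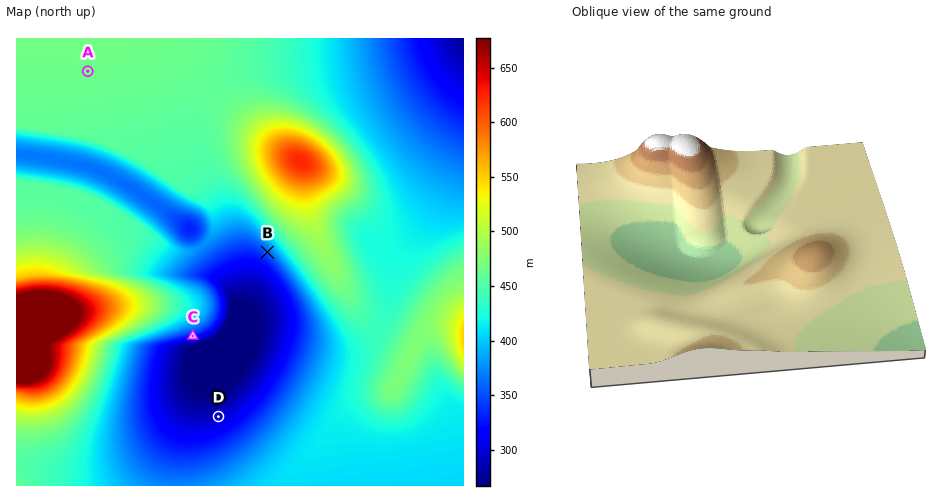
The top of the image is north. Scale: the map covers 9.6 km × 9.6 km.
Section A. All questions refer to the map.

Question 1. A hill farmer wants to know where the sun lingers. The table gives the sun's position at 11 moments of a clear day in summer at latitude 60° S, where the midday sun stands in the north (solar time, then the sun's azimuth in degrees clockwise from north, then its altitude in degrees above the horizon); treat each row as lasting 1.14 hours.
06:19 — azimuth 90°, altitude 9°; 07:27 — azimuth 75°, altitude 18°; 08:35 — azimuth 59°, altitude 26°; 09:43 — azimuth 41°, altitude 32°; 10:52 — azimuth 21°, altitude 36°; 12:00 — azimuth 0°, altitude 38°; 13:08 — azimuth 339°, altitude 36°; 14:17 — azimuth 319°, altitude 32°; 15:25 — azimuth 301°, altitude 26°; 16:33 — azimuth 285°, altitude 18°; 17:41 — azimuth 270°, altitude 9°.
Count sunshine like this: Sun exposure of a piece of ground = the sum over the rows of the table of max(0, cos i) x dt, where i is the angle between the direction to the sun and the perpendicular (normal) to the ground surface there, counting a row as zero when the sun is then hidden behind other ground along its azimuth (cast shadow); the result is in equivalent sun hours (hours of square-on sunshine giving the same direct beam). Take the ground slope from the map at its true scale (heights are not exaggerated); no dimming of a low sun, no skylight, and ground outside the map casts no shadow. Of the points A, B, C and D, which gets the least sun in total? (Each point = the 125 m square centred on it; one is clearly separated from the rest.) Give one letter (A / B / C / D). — C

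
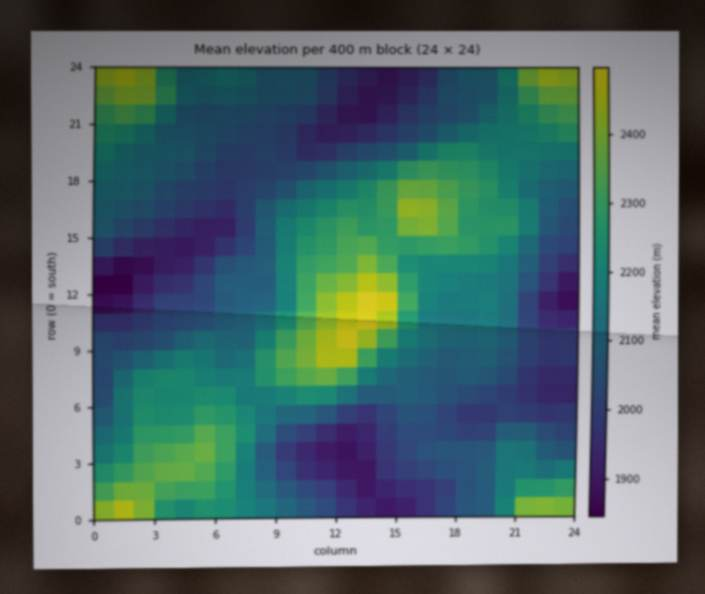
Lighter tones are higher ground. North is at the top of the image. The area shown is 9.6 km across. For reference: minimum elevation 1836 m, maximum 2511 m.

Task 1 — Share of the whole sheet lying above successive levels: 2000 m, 81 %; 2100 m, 55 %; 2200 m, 34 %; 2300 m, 16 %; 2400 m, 5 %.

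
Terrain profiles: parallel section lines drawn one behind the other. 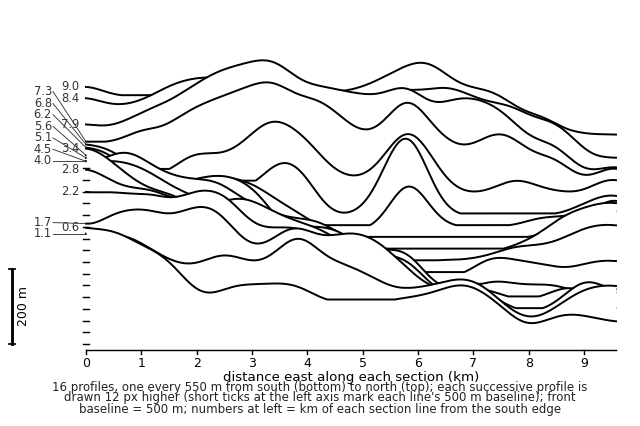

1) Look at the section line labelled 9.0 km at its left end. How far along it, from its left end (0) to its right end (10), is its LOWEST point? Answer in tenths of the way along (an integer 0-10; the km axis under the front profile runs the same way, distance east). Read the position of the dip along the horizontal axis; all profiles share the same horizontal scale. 10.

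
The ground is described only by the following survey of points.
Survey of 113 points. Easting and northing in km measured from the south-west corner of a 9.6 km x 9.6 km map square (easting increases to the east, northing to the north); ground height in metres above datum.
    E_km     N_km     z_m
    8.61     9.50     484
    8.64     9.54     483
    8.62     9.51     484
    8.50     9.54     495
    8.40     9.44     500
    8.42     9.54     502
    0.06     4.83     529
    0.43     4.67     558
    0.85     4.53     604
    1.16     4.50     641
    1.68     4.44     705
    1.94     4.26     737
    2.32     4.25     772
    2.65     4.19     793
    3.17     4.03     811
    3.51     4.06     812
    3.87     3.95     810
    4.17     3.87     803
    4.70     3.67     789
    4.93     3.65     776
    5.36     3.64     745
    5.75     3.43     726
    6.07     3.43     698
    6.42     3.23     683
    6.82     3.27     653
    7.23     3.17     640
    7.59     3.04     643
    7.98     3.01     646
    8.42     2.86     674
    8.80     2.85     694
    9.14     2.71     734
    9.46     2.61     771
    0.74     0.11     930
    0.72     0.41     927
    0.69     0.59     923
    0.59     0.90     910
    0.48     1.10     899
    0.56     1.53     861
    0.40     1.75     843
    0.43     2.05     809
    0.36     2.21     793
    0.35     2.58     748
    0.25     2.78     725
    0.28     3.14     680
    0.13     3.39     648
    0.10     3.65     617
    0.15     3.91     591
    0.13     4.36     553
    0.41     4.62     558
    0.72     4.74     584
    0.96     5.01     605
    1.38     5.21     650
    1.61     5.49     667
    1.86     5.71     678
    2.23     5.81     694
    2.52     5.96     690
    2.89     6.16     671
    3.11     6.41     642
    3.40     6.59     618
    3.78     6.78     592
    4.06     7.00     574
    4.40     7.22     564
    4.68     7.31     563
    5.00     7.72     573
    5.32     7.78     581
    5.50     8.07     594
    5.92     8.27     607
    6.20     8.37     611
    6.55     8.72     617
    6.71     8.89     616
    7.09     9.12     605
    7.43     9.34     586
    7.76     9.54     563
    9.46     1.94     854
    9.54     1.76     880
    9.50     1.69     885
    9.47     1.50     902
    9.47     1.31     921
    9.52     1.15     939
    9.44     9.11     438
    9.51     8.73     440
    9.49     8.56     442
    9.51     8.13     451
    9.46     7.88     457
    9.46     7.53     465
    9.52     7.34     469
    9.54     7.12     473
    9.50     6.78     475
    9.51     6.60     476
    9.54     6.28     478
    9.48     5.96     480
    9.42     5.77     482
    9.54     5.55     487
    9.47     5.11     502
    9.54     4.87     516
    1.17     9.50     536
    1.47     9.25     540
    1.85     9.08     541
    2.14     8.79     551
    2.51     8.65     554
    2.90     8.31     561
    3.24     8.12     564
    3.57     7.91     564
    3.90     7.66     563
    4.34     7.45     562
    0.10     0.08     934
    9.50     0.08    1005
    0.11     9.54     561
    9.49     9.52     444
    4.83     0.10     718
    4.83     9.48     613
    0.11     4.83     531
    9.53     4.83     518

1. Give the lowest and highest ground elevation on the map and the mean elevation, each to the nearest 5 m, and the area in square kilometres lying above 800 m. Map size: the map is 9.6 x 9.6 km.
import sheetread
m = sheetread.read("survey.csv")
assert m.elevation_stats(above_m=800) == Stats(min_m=440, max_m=1010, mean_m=670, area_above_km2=14.8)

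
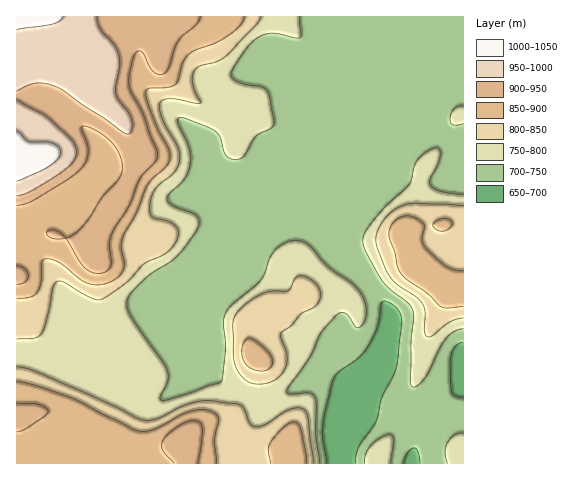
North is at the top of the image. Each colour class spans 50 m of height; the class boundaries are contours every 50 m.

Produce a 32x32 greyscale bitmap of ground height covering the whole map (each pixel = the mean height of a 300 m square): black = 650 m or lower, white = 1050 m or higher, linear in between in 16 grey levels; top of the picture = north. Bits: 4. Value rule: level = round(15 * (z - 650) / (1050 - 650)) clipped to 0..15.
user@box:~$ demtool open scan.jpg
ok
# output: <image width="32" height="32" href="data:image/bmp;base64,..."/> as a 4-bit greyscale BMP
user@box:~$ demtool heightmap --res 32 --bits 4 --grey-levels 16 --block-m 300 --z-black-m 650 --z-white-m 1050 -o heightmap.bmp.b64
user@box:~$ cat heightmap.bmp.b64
<image width="32" height="32" href="data:image/bmp;base64,Qk12AgAAAAAAAHYAAAAoAAAAIAAAACAAAAABAAQAAAAAAAACAAATCwAAEwsAABAAAAAAAAAAAAAAABEREQAiIiIAMzMzAERERABVVVUAZmZmAHd3dwCIiIgAmZmZAKqqqgC7u7sAzMzMAN3d3QDu7u4A////AIiJmYiJmql2Z4mEECVCI0SYiZmIiZqpdmeJhBAkQyNEmZmZiHeJqXZmeHMQEjMyM6qZmHZVV4h2ZVZkEAEzMiOZmHZVVERWZVVEVBABIzMiiHZVVVVDNEVVVDMgASNDImZVVVVVQzNFd2VDIQATRDJVVVVVVUMzNYh1QzMhEkQyVVVVVVQzMzaHZVQzMRJFQmZVVVVDMzM2d2ZUM0ISRlRmVVVVMzMzNXdmVURDEkZ2d2VVVDMzMzRnZmZUQyNXiJhlZ3VDMzMzNVZmVEM1eJmoZ4mXVDMzMzNVZUMzV4mImHiaqGZTMzMzRVQzNGiId4iZqqhmZTMzMzRDMzV4h3eJmZqoZnZDMzMzMzM1eId3iJmaqXZlQzMzMzMzNGiHd5mIiaqGRDMzMzMzMzNFZmbLmIial1QzMzMzMzMzNERE3cqYiahlMzMzMzMzMzNEM93cqYmqhkM0MzMzMzMzREPd3bmauoZDNEMzMzMzMzRD3cupq7p1M0REMzMzMzMzQ9y6qry5ZERVREMzMzMzMzS7urzLqFVVVURDMzMzMzM0u7vMy5d2ZVVEMzMzMzMzM8zMzMuYmGVEMzMzMzMzMzPMzM3bmahmVDMzMzMzMzMyzMzNy6qph3UzMzMzMzMzM93MzLqqqpiHVDRDMzMzMzPd3cy6qqqpiHVUQzMzMzMz"/>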